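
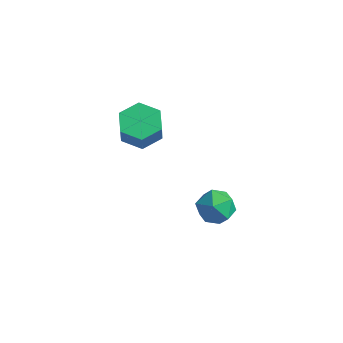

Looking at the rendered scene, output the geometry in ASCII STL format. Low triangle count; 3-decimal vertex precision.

solid 
facet normal -0.584 0.665 0.465
outer loop
vertex 0.21 3.685 -1.443
vertex -0.581 3.124 -1.635
vertex -0.07 2.989 -0.8
endloop
endfacet
facet normal 0.071 0.661 0.747
outer loop
vertex 0.21 3.685 -1.443
vertex -0.07 2.989 -0.8
vertex 0.889 3.117 -1.004
endloop
endfacet
facet normal 0.534 0.814 0.227
outer loop
vertex 0.21 3.685 -1.443
vertex 0.889 3.117 -1.004
vertex 0.97 3.332 -1.965
endloop
endfacet
facet normal 0.165 0.912 -0.376
outer loop
vertex 0.21 3.685 -1.443
vertex 0.97 3.332 -1.965
vertex 0.062 3.336 -2.355
endloop
endfacet
facet normal -0.526 0.819 -0.228
outer loop
vertex 0.21 3.685 -1.443
vertex 0.062 3.336 -2.355
vertex -0.581 3.124 -1.635
endloop
endfacet
facet normal 0.208 0.000 0.978
outer loop
vertex 0.889 3.117 -1.004
vertex -0.07 2.989 -0.8
vertex 0.518 2.204 -0.925
endloop
endfacet
facet normal -0.853 0.005 0.523
outer loop
vertex -0.07 2.989 -0.8
vertex -0.581 3.124 -1.635
vertex -0.39 2.208 -1.315
endloop
endfacet
facet normal -0.757 0.256 -0.601
outer loop
vertex -0.581 3.124 -1.635
vertex 0.062 3.336 -2.355
vertex -0.309 2.423 -2.276
endloop
endfacet
facet normal 0.362 0.405 -0.839
outer loop
vertex 0.062 3.336 -2.355
vertex 0.97 3.332 -1.965
vertex 0.65 2.551 -2.48
endloop
endfacet
facet normal 0.959 0.248 0.136
outer loop
vertex 0.97 3.332 -1.965
vertex 0.889 3.117 -1.004
vertex 1.161 2.416 -1.645
endloop
endfacet
facet normal -0.165 -0.912 0.376
outer loop
vertex 0.37 1.855 -1.837
vertex 0.518 2.204 -0.925
vertex -0.39 2.208 -1.315
endloop
endfacet
facet normal -0.534 -0.814 -0.227
outer loop
vertex 0.37 1.855 -1.837
vertex -0.39 2.208 -1.315
vertex -0.309 2.423 -2.276
endloop
endfacet
facet normal -0.071 -0.661 -0.747
outer loop
vertex 0.37 1.855 -1.837
vertex -0.309 2.423 -2.276
vertex 0.65 2.551 -2.48
endloop
endfacet
facet normal 0.584 -0.665 -0.465
outer loop
vertex 0.37 1.855 -1.837
vertex 0.65 2.551 -2.48
vertex 1.161 2.416 -1.645
endloop
endfacet
facet normal 0.526 -0.819 0.228
outer loop
vertex 0.37 1.855 -1.837
vertex 1.161 2.416 -1.645
vertex 0.518 2.204 -0.925
endloop
endfacet
facet normal -0.362 -0.405 0.839
outer loop
vertex -0.39 2.208 -1.315
vertex 0.518 2.204 -0.925
vertex -0.07 2.989 -0.8
endloop
endfacet
facet normal -0.959 -0.248 -0.136
outer loop
vertex -0.309 2.423 -2.276
vertex -0.39 2.208 -1.315
vertex -0.581 3.124 -1.635
endloop
endfacet
facet normal -0.208 -0.000 -0.978
outer loop
vertex 0.65 2.551 -2.48
vertex -0.309 2.423 -2.276
vertex 0.062 3.336 -2.355
endloop
endfacet
facet normal 0.853 -0.005 -0.523
outer loop
vertex 1.161 2.416 -1.645
vertex 0.65 2.551 -2.48
vertex 0.97 3.332 -1.965
endloop
endfacet
facet normal 0.757 -0.256 0.601
outer loop
vertex 0.518 2.204 -0.925
vertex 1.161 2.416 -1.645
vertex 0.889 3.117 -1.004
endloop
endfacet
facet normal -0.179 0.267 -0.947
outer loop
vertex -2.079 0.77 2.932
vertex -2.676 1.494 3.249
vertex -1.711 1.671 3.116
endloop
endfacet
facet normal 0.911 -0.319 -0.261
outer loop
vertex -2.079 0.77 2.932
vertex -1.711 1.671 3.116
vertex -1.887 0.482 3.955
endloop
endfacet
facet normal 0.911 -0.319 -0.261
outer loop
vertex -1.887 0.482 3.955
vertex -1.711 1.671 3.116
vertex -1.519 1.383 4.139
endloop
endfacet
facet normal 0.178 -0.266 0.947
outer loop
vertex -1.887 0.482 3.955
vertex -1.519 1.383 4.139
vertex -2.484 1.206 4.271
endloop
endfacet
facet normal -0.179 0.267 -0.947
outer loop
vertex -1.711 1.671 3.116
vertex -2.676 1.494 3.249
vertex -2.308 2.394 3.433
endloop
endfacet
facet normal 0.777 0.628 0.031
outer loop
vertex -1.711 1.671 3.116
vertex -2.308 2.394 3.433
vertex -1.519 1.383 4.139
endloop
endfacet
facet normal 0.777 0.628 0.031
outer loop
vertex -1.519 1.383 4.139
vertex -2.308 2.394 3.433
vertex -2.116 2.106 4.456
endloop
endfacet
facet normal 0.179 -0.268 0.947
outer loop
vertex -1.519 1.383 4.139
vertex -2.116 2.106 4.456
vertex -2.484 1.206 4.271
endloop
endfacet
facet normal -0.178 0.267 -0.947
outer loop
vertex -2.308 2.394 3.433
vertex -2.676 1.494 3.249
vertex -3.273 2.218 3.565
endloop
endfacet
facet normal -0.133 0.947 0.292
outer loop
vertex -2.308 2.394 3.433
vertex -3.273 2.218 3.565
vertex -2.116 2.106 4.456
endloop
endfacet
facet normal -0.133 0.947 0.292
outer loop
vertex -2.116 2.106 4.456
vertex -3.273 2.218 3.565
vertex -3.081 1.93 4.588
endloop
endfacet
facet normal 0.178 -0.268 0.947
outer loop
vertex -2.116 2.106 4.456
vertex -3.081 1.93 4.588
vertex -2.484 1.206 4.271
endloop
endfacet
facet normal -0.178 0.266 -0.947
outer loop
vertex -3.273 2.218 3.565
vertex -2.676 1.494 3.249
vertex -3.641 1.317 3.381
endloop
endfacet
facet normal -0.911 0.319 0.261
outer loop
vertex -3.273 2.218 3.565
vertex -3.641 1.317 3.381
vertex -3.081 1.93 4.588
endloop
endfacet
facet normal -0.911 0.319 0.261
outer loop
vertex -3.081 1.93 4.588
vertex -3.641 1.317 3.381
vertex -3.449 1.029 4.404
endloop
endfacet
facet normal 0.179 -0.267 0.947
outer loop
vertex -3.081 1.93 4.588
vertex -3.449 1.029 4.404
vertex -2.484 1.206 4.271
endloop
endfacet
facet normal -0.179 0.268 -0.947
outer loop
vertex -3.641 1.317 3.381
vertex -2.676 1.494 3.249
vertex -3.044 0.594 3.064
endloop
endfacet
facet normal -0.777 -0.628 -0.031
outer loop
vertex -3.641 1.317 3.381
vertex -3.044 0.594 3.064
vertex -3.449 1.029 4.404
endloop
endfacet
facet normal -0.777 -0.628 -0.031
outer loop
vertex -3.449 1.029 4.404
vertex -3.044 0.594 3.064
vertex -2.852 0.306 4.087
endloop
endfacet
facet normal 0.179 -0.267 0.947
outer loop
vertex -3.449 1.029 4.404
vertex -2.852 0.306 4.087
vertex -2.484 1.206 4.271
endloop
endfacet
facet normal -0.178 0.268 -0.947
outer loop
vertex -3.044 0.594 3.064
vertex -2.676 1.494 3.249
vertex -2.079 0.77 2.932
endloop
endfacet
facet normal 0.133 -0.947 -0.292
outer loop
vertex -3.044 0.594 3.064
vertex -2.079 0.77 2.932
vertex -2.852 0.306 4.087
endloop
endfacet
facet normal 0.133 -0.947 -0.292
outer loop
vertex -2.852 0.306 4.087
vertex -2.079 0.77 2.932
vertex -1.887 0.482 3.955
endloop
endfacet
facet normal 0.178 -0.267 0.947
outer loop
vertex -2.852 0.306 4.087
vertex -1.887 0.482 3.955
vertex -2.484 1.206 4.271
endloop
endfacet

endsolid


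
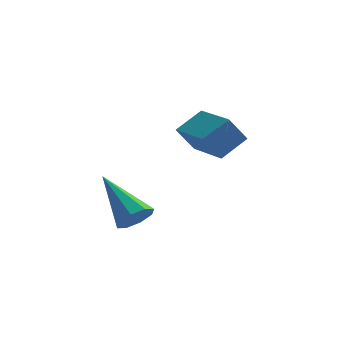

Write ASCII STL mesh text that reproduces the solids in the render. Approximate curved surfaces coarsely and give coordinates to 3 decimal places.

solid 
facet normal 0.491 -0.663 -0.565
outer loop
vertex -2.717 -0.453 0.043
vertex -3.012 -0.197 -0.514
vertex -2.44 -0.067 -0.169
endloop
endfacet
facet normal 0.517 0.097 0.851
outer loop
vertex -2.717 -0.453 0.043
vertex -2.44 -0.067 -0.169
vertex -4.028 1.177 0.654
endloop
endfacet
facet normal 0.491 -0.664 -0.564
outer loop
vertex -2.44 -0.067 -0.169
vertex -3.012 -0.197 -0.514
vertex -2.497 0.243 -0.584
endloop
endfacet
facet normal 0.684 0.626 0.374
outer loop
vertex -2.44 -0.067 -0.169
vertex -2.497 0.243 -0.584
vertex -4.028 1.177 0.654
endloop
endfacet
facet normal 0.490 -0.664 -0.565
outer loop
vertex -2.497 0.243 -0.584
vertex -3.012 -0.197 -0.514
vertex -2.856 0.295 -0.957
endloop
endfacet
facet normal 0.367 0.902 -0.227
outer loop
vertex -2.497 0.243 -0.584
vertex -2.856 0.295 -0.957
vertex -4.028 1.177 0.654
endloop
endfacet
facet normal 0.491 -0.664 -0.564
outer loop
vertex -2.856 0.295 -0.957
vertex -3.012 -0.197 -0.514
vertex -3.306 0.059 -1.071
endloop
endfacet
facet normal -0.248 0.762 -0.598
outer loop
vertex -2.856 0.295 -0.957
vertex -3.306 0.059 -1.071
vertex -4.028 1.177 0.654
endloop
endfacet
facet normal 0.492 -0.663 -0.564
outer loop
vertex -3.306 0.059 -1.071
vertex -3.012 -0.197 -0.514
vertex -3.583 -0.327 -0.859
endloop
endfacet
facet normal -0.802 0.289 -0.523
outer loop
vertex -3.306 0.059 -1.071
vertex -3.583 -0.327 -0.859
vertex -4.028 1.177 0.654
endloop
endfacet
facet normal 0.492 -0.664 -0.563
outer loop
vertex -3.583 -0.327 -0.859
vertex -3.012 -0.197 -0.514
vertex -3.526 -0.636 -0.445
endloop
endfacet
facet normal -0.970 -0.241 -0.046
outer loop
vertex -3.583 -0.327 -0.859
vertex -3.526 -0.636 -0.445
vertex -4.028 1.177 0.654
endloop
endfacet
facet normal 0.491 -0.663 -0.565
outer loop
vertex -3.526 -0.636 -0.445
vertex -3.012 -0.197 -0.514
vertex -3.167 -0.689 -0.071
endloop
endfacet
facet normal -0.653 -0.517 0.554
outer loop
vertex -3.526 -0.636 -0.445
vertex -3.167 -0.689 -0.071
vertex -4.028 1.177 0.654
endloop
endfacet
facet normal 0.491 -0.663 -0.565
outer loop
vertex -3.167 -0.689 -0.071
vertex -3.012 -0.197 -0.514
vertex -2.717 -0.453 0.043
endloop
endfacet
facet normal -0.037 -0.377 0.926
outer loop
vertex -3.167 -0.689 -0.071
vertex -2.717 -0.453 0.043
vertex -4.028 1.177 0.654
endloop
endfacet
facet normal -0.551 -0.073 0.831
outer loop
vertex 0.037 2.87 2.313
vertex -0.761 4.574 1.934
vertex -0.831 2.324 1.689
endloop
endfacet
facet normal 0.416 -0.887 0.197
outer loop
vertex -0.219 2.406 0.766
vertex 0.037 2.87 2.313
vertex -0.831 2.324 1.689
endloop
endfacet
facet normal -0.551 -0.073 0.831
outer loop
vertex -0.831 2.324 1.689
vertex -0.761 4.574 1.934
vertex -1.629 4.029 1.31
endloop
endfacet
facet normal -0.723 -0.454 -0.520
outer loop
vertex -1.629 4.029 1.31
vertex -0.219 2.406 0.766
vertex -0.831 2.324 1.689
endloop
endfacet
facet normal 0.723 0.454 0.520
outer loop
vertex 0.037 2.87 2.313
vertex -0.149 4.656 1.011
vertex -0.761 4.574 1.934
endloop
endfacet
facet normal 0.415 -0.888 0.198
outer loop
vertex 0.649 2.951 1.39
vertex 0.037 2.87 2.313
vertex -0.219 2.406 0.766
endloop
endfacet
facet normal 0.724 0.454 0.520
outer loop
vertex 0.649 2.951 1.39
vertex -0.149 4.656 1.011
vertex 0.037 2.87 2.313
endloop
endfacet
facet normal -0.416 0.888 -0.197
outer loop
vertex -0.761 4.574 1.934
vertex -0.149 4.656 1.011
vertex -1.629 4.029 1.31
endloop
endfacet
facet normal -0.724 -0.454 -0.520
outer loop
vertex -1.017 4.11 0.387
vertex -0.219 2.406 0.766
vertex -1.629 4.029 1.31
endloop
endfacet
facet normal -0.416 0.888 -0.198
outer loop
vertex -1.629 4.029 1.31
vertex -0.149 4.656 1.011
vertex -1.017 4.11 0.387
endloop
endfacet
facet normal 0.551 0.073 -0.831
outer loop
vertex -1.017 4.11 0.387
vertex 0.649 2.951 1.39
vertex -0.219 2.406 0.766
endloop
endfacet
facet normal 0.551 0.073 -0.831
outer loop
vertex -0.149 4.656 1.011
vertex 0.649 2.951 1.39
vertex -1.017 4.11 0.387
endloop
endfacet

endsolid


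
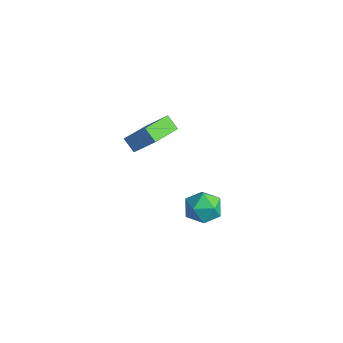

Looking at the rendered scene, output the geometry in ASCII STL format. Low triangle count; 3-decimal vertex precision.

solid 
facet normal -0.286 0.660 0.695
outer loop
vertex 2.551 -0.812 -2.845
vertex 3.25 -1.289 -2.105
vertex 3.611 -0.446 -2.757
endloop
endfacet
facet normal -0.329 0.943 0.042
outer loop
vertex 2.551 -0.812 -2.845
vertex 3.611 -0.446 -2.757
vertex 3.14 -0.565 -3.771
endloop
endfacet
facet normal -0.769 0.538 -0.346
outer loop
vertex 2.551 -0.812 -2.845
vertex 3.14 -0.565 -3.771
vertex 2.488 -1.482 -3.747
endloop
endfacet
facet normal -0.998 0.003 0.067
outer loop
vertex 2.551 -0.812 -2.845
vertex 2.488 -1.482 -3.747
vertex 2.556 -1.929 -2.717
endloop
endfacet
facet normal -0.699 0.078 0.711
outer loop
vertex 2.551 -0.812 -2.845
vertex 2.556 -1.929 -2.717
vertex 3.25 -1.289 -2.105
endloop
endfacet
facet normal 0.320 0.912 -0.256
outer loop
vertex 3.14 -0.565 -3.771
vertex 3.611 -0.446 -2.757
vertex 4.204 -0.891 -3.603
endloop
endfacet
facet normal 0.389 0.454 0.802
outer loop
vertex 3.611 -0.446 -2.757
vertex 3.25 -1.289 -2.105
vertex 4.272 -1.338 -2.573
endloop
endfacet
facet normal -0.280 -0.487 0.827
outer loop
vertex 3.25 -1.289 -2.105
vertex 2.556 -1.929 -2.717
vertex 3.62 -2.255 -2.549
endloop
endfacet
facet normal -0.763 -0.610 -0.214
outer loop
vertex 2.556 -1.929 -2.717
vertex 2.488 -1.482 -3.747
vertex 3.149 -2.374 -3.563
endloop
endfacet
facet normal -0.392 0.256 -0.884
outer loop
vertex 2.488 -1.482 -3.747
vertex 3.14 -0.565 -3.771
vertex 3.51 -1.531 -4.215
endloop
endfacet
facet normal 0.998 -0.003 -0.067
outer loop
vertex 4.209 -2.008 -3.475
vertex 4.204 -0.891 -3.603
vertex 4.272 -1.338 -2.573
endloop
endfacet
facet normal 0.769 -0.538 0.346
outer loop
vertex 4.209 -2.008 -3.475
vertex 4.272 -1.338 -2.573
vertex 3.62 -2.255 -2.549
endloop
endfacet
facet normal 0.329 -0.943 -0.042
outer loop
vertex 4.209 -2.008 -3.475
vertex 3.62 -2.255 -2.549
vertex 3.149 -2.374 -3.563
endloop
endfacet
facet normal 0.286 -0.660 -0.695
outer loop
vertex 4.209 -2.008 -3.475
vertex 3.149 -2.374 -3.563
vertex 3.51 -1.531 -4.215
endloop
endfacet
facet normal 0.699 -0.078 -0.711
outer loop
vertex 4.209 -2.008 -3.475
vertex 3.51 -1.531 -4.215
vertex 4.204 -0.891 -3.603
endloop
endfacet
facet normal 0.763 0.610 0.214
outer loop
vertex 4.272 -1.338 -2.573
vertex 4.204 -0.891 -3.603
vertex 3.611 -0.446 -2.757
endloop
endfacet
facet normal 0.392 -0.256 0.884
outer loop
vertex 3.62 -2.255 -2.549
vertex 4.272 -1.338 -2.573
vertex 3.25 -1.289 -2.105
endloop
endfacet
facet normal -0.320 -0.912 0.256
outer loop
vertex 3.149 -2.374 -3.563
vertex 3.62 -2.255 -2.549
vertex 2.556 -1.929 -2.717
endloop
endfacet
facet normal -0.389 -0.454 -0.802
outer loop
vertex 3.51 -1.531 -4.215
vertex 3.149 -2.374 -3.563
vertex 2.488 -1.482 -3.747
endloop
endfacet
facet normal 0.280 0.487 -0.827
outer loop
vertex 4.204 -0.891 -3.603
vertex 3.51 -1.531 -4.215
vertex 3.14 -0.565 -3.771
endloop
endfacet
facet normal -0.763 -0.083 0.641
outer loop
vertex -3.055 -0.306 -1.87
vertex -3.471 1.572 -2.123
vertex -4.371 -0.819 -3.504
endloop
endfacet
facet normal 0.215 -0.968 0.131
outer loop
vertex -3.569 -0.732 -4.177
vertex -3.055 -0.306 -1.87
vertex -4.371 -0.819 -3.504
endloop
endfacet
facet normal -0.764 -0.083 0.640
outer loop
vertex -4.371 -0.819 -3.504
vertex -3.471 1.572 -2.123
vertex -4.787 1.059 -3.758
endloop
endfacet
facet normal -0.609 -0.237 -0.757
outer loop
vertex -4.787 1.059 -3.758
vertex -3.569 -0.732 -4.177
vertex -4.371 -0.819 -3.504
endloop
endfacet
facet normal 0.609 0.237 0.757
outer loop
vertex -3.055 -0.306 -1.87
vertex -2.669 1.659 -2.796
vertex -3.471 1.572 -2.123
endloop
endfacet
facet normal 0.215 -0.968 0.131
outer loop
vertex -2.253 -0.219 -2.542
vertex -3.055 -0.306 -1.87
vertex -3.569 -0.732 -4.177
endloop
endfacet
facet normal 0.609 0.237 0.757
outer loop
vertex -2.253 -0.219 -2.542
vertex -2.669 1.659 -2.796
vertex -3.055 -0.306 -1.87
endloop
endfacet
facet normal -0.215 0.968 -0.131
outer loop
vertex -3.471 1.572 -2.123
vertex -2.669 1.659 -2.796
vertex -4.787 1.059 -3.758
endloop
endfacet
facet normal -0.609 -0.237 -0.757
outer loop
vertex -3.985 1.146 -4.43
vertex -3.569 -0.732 -4.177
vertex -4.787 1.059 -3.758
endloop
endfacet
facet normal -0.215 0.968 -0.131
outer loop
vertex -4.787 1.059 -3.758
vertex -2.669 1.659 -2.796
vertex -3.985 1.146 -4.43
endloop
endfacet
facet normal 0.763 0.083 -0.641
outer loop
vertex -3.985 1.146 -4.43
vertex -2.253 -0.219 -2.542
vertex -3.569 -0.732 -4.177
endloop
endfacet
facet normal 0.763 0.082 -0.641
outer loop
vertex -2.669 1.659 -2.796
vertex -2.253 -0.219 -2.542
vertex -3.985 1.146 -4.43
endloop
endfacet

endsolid


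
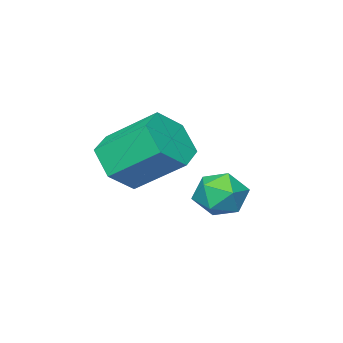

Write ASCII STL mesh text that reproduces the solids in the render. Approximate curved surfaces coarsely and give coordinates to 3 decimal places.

solid 
facet normal 0.324 -0.746 -0.582
outer loop
vertex -0.133 -3.454 3.322
vertex -0.891 -3.323 2.732
vertex -0.065 -2.841 2.574
endloop
endfacet
facet normal 0.943 0.209 0.257
outer loop
vertex -0.133 -3.454 3.322
vertex -0.065 -2.841 2.574
vertex -0.71 -2.128 4.358
endloop
endfacet
facet normal 0.943 0.209 0.257
outer loop
vertex -0.71 -2.128 4.358
vertex -0.065 -2.841 2.574
vertex -0.642 -1.514 3.61
endloop
endfacet
facet normal -0.324 0.745 0.582
outer loop
vertex -0.71 -2.128 4.358
vertex -0.642 -1.514 3.61
vertex -1.469 -1.997 3.768
endloop
endfacet
facet normal 0.324 -0.746 -0.582
outer loop
vertex -0.065 -2.841 2.574
vertex -0.891 -3.323 2.732
vertex -0.824 -2.71 1.984
endloop
endfacet
facet normal 0.532 0.653 -0.540
outer loop
vertex -0.065 -2.841 2.574
vertex -0.824 -2.71 1.984
vertex -0.642 -1.514 3.61
endloop
endfacet
facet normal 0.532 0.653 -0.540
outer loop
vertex -0.642 -1.514 3.61
vertex -0.824 -2.71 1.984
vertex -1.401 -1.383 3.02
endloop
endfacet
facet normal -0.324 0.745 0.582
outer loop
vertex -0.642 -1.514 3.61
vertex -1.401 -1.383 3.02
vertex -1.469 -1.997 3.768
endloop
endfacet
facet normal 0.324 -0.746 -0.582
outer loop
vertex -0.824 -2.71 1.984
vertex -0.891 -3.323 2.732
vertex -1.65 -3.192 2.142
endloop
endfacet
facet normal -0.411 0.443 -0.797
outer loop
vertex -0.824 -2.71 1.984
vertex -1.65 -3.192 2.142
vertex -1.401 -1.383 3.02
endloop
endfacet
facet normal -0.411 0.443 -0.796
outer loop
vertex -1.401 -1.383 3.02
vertex -1.65 -3.192 2.142
vertex -2.227 -1.866 3.178
endloop
endfacet
facet normal -0.324 0.745 0.582
outer loop
vertex -1.401 -1.383 3.02
vertex -2.227 -1.866 3.178
vertex -1.469 -1.997 3.768
endloop
endfacet
facet normal 0.324 -0.745 -0.582
outer loop
vertex -1.65 -3.192 2.142
vertex -0.891 -3.323 2.732
vertex -1.718 -3.806 2.89
endloop
endfacet
facet normal -0.943 -0.209 -0.258
outer loop
vertex -1.65 -3.192 2.142
vertex -1.718 -3.806 2.89
vertex -2.227 -1.866 3.178
endloop
endfacet
facet normal -0.943 -0.209 -0.257
outer loop
vertex -2.227 -1.866 3.178
vertex -1.718 -3.806 2.89
vertex -2.295 -2.479 3.926
endloop
endfacet
facet normal -0.324 0.746 0.582
outer loop
vertex -2.227 -1.866 3.178
vertex -2.295 -2.479 3.926
vertex -1.469 -1.997 3.768
endloop
endfacet
facet normal 0.324 -0.745 -0.582
outer loop
vertex -1.718 -3.806 2.89
vertex -0.891 -3.323 2.732
vertex -0.959 -3.937 3.48
endloop
endfacet
facet normal -0.532 -0.653 0.540
outer loop
vertex -1.718 -3.806 2.89
vertex -0.959 -3.937 3.48
vertex -2.295 -2.479 3.926
endloop
endfacet
facet normal -0.532 -0.653 0.540
outer loop
vertex -2.295 -2.479 3.926
vertex -0.959 -3.937 3.48
vertex -1.536 -2.61 4.516
endloop
endfacet
facet normal -0.324 0.746 0.582
outer loop
vertex -2.295 -2.479 3.926
vertex -1.536 -2.61 4.516
vertex -1.469 -1.997 3.768
endloop
endfacet
facet normal 0.324 -0.745 -0.582
outer loop
vertex -0.959 -3.937 3.48
vertex -0.891 -3.323 2.732
vertex -0.133 -3.454 3.322
endloop
endfacet
facet normal 0.411 -0.443 0.797
outer loop
vertex -0.959 -3.937 3.48
vertex -0.133 -3.454 3.322
vertex -1.536 -2.61 4.516
endloop
endfacet
facet normal 0.411 -0.443 0.796
outer loop
vertex -1.536 -2.61 4.516
vertex -0.133 -3.454 3.322
vertex -0.71 -2.128 4.358
endloop
endfacet
facet normal -0.324 0.746 0.582
outer loop
vertex -1.536 -2.61 4.516
vertex -0.71 -2.128 4.358
vertex -1.469 -1.997 3.768
endloop
endfacet
facet normal -0.992 0.123 -0.030
outer loop
vertex -4.337 -2.521 0.606
vertex -4.398 -2.827 1.376
vertex -4.293 -2.011 1.26
endloop
endfacet
facet normal -0.662 0.612 -0.433
outer loop
vertex -4.337 -2.521 0.606
vertex -4.293 -2.011 1.26
vertex -3.777 -1.907 0.618
endloop
endfacet
facet normal -0.273 0.267 -0.924
outer loop
vertex -4.337 -2.521 0.606
vertex -3.777 -1.907 0.618
vertex -3.563 -2.659 0.337
endloop
endfacet
facet normal -0.364 -0.433 -0.825
outer loop
vertex -4.337 -2.521 0.606
vertex -3.563 -2.659 0.337
vertex -3.947 -3.227 0.805
endloop
endfacet
facet normal -0.808 -0.523 -0.272
outer loop
vertex -4.337 -2.521 0.606
vertex -3.947 -3.227 0.805
vertex -4.398 -2.827 1.376
endloop
endfacet
facet normal -0.215 0.977 -0.014
outer loop
vertex -3.777 -1.907 0.618
vertex -4.293 -2.011 1.26
vertex -3.493 -1.833 1.395
endloop
endfacet
facet normal -0.748 0.187 0.637
outer loop
vertex -4.293 -2.011 1.26
vertex -4.398 -2.827 1.376
vertex -3.877 -2.401 1.863
endloop
endfacet
facet normal -0.450 -0.859 0.246
outer loop
vertex -4.398 -2.827 1.376
vertex -3.947 -3.227 0.805
vertex -3.663 -3.153 1.582
endloop
endfacet
facet normal 0.268 -0.714 -0.647
outer loop
vertex -3.947 -3.227 0.805
vertex -3.563 -2.659 0.337
vertex -3.147 -3.049 0.94
endloop
endfacet
facet normal 0.413 0.420 -0.808
outer loop
vertex -3.563 -2.659 0.337
vertex -3.777 -1.907 0.618
vertex -3.042 -2.233 0.824
endloop
endfacet
facet normal 0.364 0.433 0.825
outer loop
vertex -3.103 -2.539 1.594
vertex -3.493 -1.833 1.395
vertex -3.877 -2.401 1.863
endloop
endfacet
facet normal 0.273 -0.267 0.924
outer loop
vertex -3.103 -2.539 1.594
vertex -3.877 -2.401 1.863
vertex -3.663 -3.153 1.582
endloop
endfacet
facet normal 0.662 -0.612 0.433
outer loop
vertex -3.103 -2.539 1.594
vertex -3.663 -3.153 1.582
vertex -3.147 -3.049 0.94
endloop
endfacet
facet normal 0.992 -0.123 0.030
outer loop
vertex -3.103 -2.539 1.594
vertex -3.147 -3.049 0.94
vertex -3.042 -2.233 0.824
endloop
endfacet
facet normal 0.808 0.523 0.272
outer loop
vertex -3.103 -2.539 1.594
vertex -3.042 -2.233 0.824
vertex -3.493 -1.833 1.395
endloop
endfacet
facet normal -0.268 0.714 0.647
outer loop
vertex -3.877 -2.401 1.863
vertex -3.493 -1.833 1.395
vertex -4.293 -2.011 1.26
endloop
endfacet
facet normal -0.413 -0.420 0.808
outer loop
vertex -3.663 -3.153 1.582
vertex -3.877 -2.401 1.863
vertex -4.398 -2.827 1.376
endloop
endfacet
facet normal 0.215 -0.977 0.014
outer loop
vertex -3.147 -3.049 0.94
vertex -3.663 -3.153 1.582
vertex -3.947 -3.227 0.805
endloop
endfacet
facet normal 0.748 -0.187 -0.637
outer loop
vertex -3.042 -2.233 0.824
vertex -3.147 -3.049 0.94
vertex -3.563 -2.659 0.337
endloop
endfacet
facet normal 0.450 0.859 -0.246
outer loop
vertex -3.493 -1.833 1.395
vertex -3.042 -2.233 0.824
vertex -3.777 -1.907 0.618
endloop
endfacet

endsolid


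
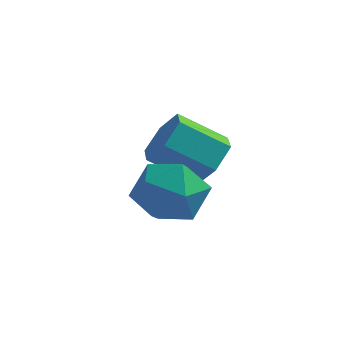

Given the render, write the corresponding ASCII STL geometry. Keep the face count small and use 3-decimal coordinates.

solid 
facet normal 0.777 0.289 -0.559
outer loop
vertex 1.938 -1.468 1.685
vertex 1.359 -1.309 0.963
vertex 1.545 -0.622 1.576
endloop
endfacet
facet normal 0.471 0.324 0.820
outer loop
vertex 1.938 -1.468 1.685
vertex 1.545 -0.622 1.576
vertex 0.641 -1.95 2.62
endloop
endfacet
facet normal 0.470 0.325 0.820
outer loop
vertex 0.641 -1.95 2.62
vertex 1.545 -0.622 1.576
vertex 0.248 -1.103 2.51
endloop
endfacet
facet normal -0.777 -0.288 0.560
outer loop
vertex 0.641 -1.95 2.62
vertex 0.248 -1.103 2.51
vertex 0.061 -1.791 1.897
endloop
endfacet
facet normal 0.778 0.288 -0.559
outer loop
vertex 1.545 -0.622 1.576
vertex 1.359 -1.309 0.963
vertex 0.966 -0.462 0.853
endloop
endfacet
facet normal -0.126 0.942 0.310
outer loop
vertex 1.545 -0.622 1.576
vertex 0.966 -0.462 0.853
vertex 0.248 -1.103 2.51
endloop
endfacet
facet normal -0.127 0.942 0.310
outer loop
vertex 0.248 -1.103 2.51
vertex 0.966 -0.462 0.853
vertex -0.332 -0.944 1.788
endloop
endfacet
facet normal -0.777 -0.288 0.560
outer loop
vertex 0.248 -1.103 2.51
vertex -0.332 -0.944 1.788
vertex 0.061 -1.791 1.897
endloop
endfacet
facet normal 0.777 0.288 -0.560
outer loop
vertex 0.966 -0.462 0.853
vertex 1.359 -1.309 0.963
vertex 0.779 -1.15 0.24
endloop
endfacet
facet normal -0.598 0.618 -0.511
outer loop
vertex 0.966 -0.462 0.853
vertex 0.779 -1.15 0.24
vertex -0.332 -0.944 1.788
endloop
endfacet
facet normal -0.598 0.617 -0.511
outer loop
vertex -0.332 -0.944 1.788
vertex 0.779 -1.15 0.24
vertex -0.518 -1.632 1.175
endloop
endfacet
facet normal -0.777 -0.288 0.560
outer loop
vertex -0.332 -0.944 1.788
vertex -0.518 -1.632 1.175
vertex 0.061 -1.791 1.897
endloop
endfacet
facet normal 0.777 0.288 -0.560
outer loop
vertex 0.779 -1.15 0.24
vertex 1.359 -1.309 0.963
vertex 1.172 -1.997 0.35
endloop
endfacet
facet normal -0.471 -0.325 -0.820
outer loop
vertex 0.779 -1.15 0.24
vertex 1.172 -1.997 0.35
vertex -0.518 -1.632 1.175
endloop
endfacet
facet normal -0.471 -0.324 -0.821
outer loop
vertex -0.518 -1.632 1.175
vertex 1.172 -1.997 0.35
vertex -0.125 -2.478 1.284
endloop
endfacet
facet normal -0.777 -0.289 0.559
outer loop
vertex -0.518 -1.632 1.175
vertex -0.125 -2.478 1.284
vertex 0.061 -1.791 1.897
endloop
endfacet
facet normal 0.777 0.288 -0.560
outer loop
vertex 1.172 -1.997 0.35
vertex 1.359 -1.309 0.963
vertex 1.752 -2.156 1.072
endloop
endfacet
facet normal 0.127 -0.942 -0.309
outer loop
vertex 1.172 -1.997 0.35
vertex 1.752 -2.156 1.072
vertex -0.125 -2.478 1.284
endloop
endfacet
facet normal 0.127 -0.942 -0.310
outer loop
vertex -0.125 -2.478 1.284
vertex 1.752 -2.156 1.072
vertex 0.454 -2.638 2.007
endloop
endfacet
facet normal -0.778 -0.288 0.559
outer loop
vertex -0.125 -2.478 1.284
vertex 0.454 -2.638 2.007
vertex 0.061 -1.791 1.897
endloop
endfacet
facet normal 0.777 0.288 -0.560
outer loop
vertex 1.752 -2.156 1.072
vertex 1.359 -1.309 0.963
vertex 1.938 -1.468 1.685
endloop
endfacet
facet normal 0.598 -0.617 0.512
outer loop
vertex 1.752 -2.156 1.072
vertex 1.938 -1.468 1.685
vertex 0.454 -2.638 2.007
endloop
endfacet
facet normal 0.598 -0.618 0.511
outer loop
vertex 0.454 -2.638 2.007
vertex 1.938 -1.468 1.685
vertex 0.641 -1.95 2.62
endloop
endfacet
facet normal -0.777 -0.288 0.560
outer loop
vertex 0.454 -2.638 2.007
vertex 0.641 -1.95 2.62
vertex 0.061 -1.791 1.897
endloop
endfacet
facet normal -0.516 0.798 0.313
outer loop
vertex 0.413 -3.176 0.684
vertex 0.374 -3.62 1.752
vertex 1.251 -2.932 1.443
endloop
endfacet
facet normal -0.079 0.971 -0.225
outer loop
vertex 0.413 -3.176 0.684
vertex 1.251 -2.932 1.443
vertex 1.518 -3.165 0.342
endloop
endfacet
facet normal -0.249 0.564 -0.787
outer loop
vertex 0.413 -3.176 0.684
vertex 1.518 -3.165 0.342
vertex 0.806 -3.998 -0.03
endloop
endfacet
facet normal -0.790 0.140 -0.596
outer loop
vertex 0.413 -3.176 0.684
vertex 0.806 -3.998 -0.03
vertex 0.099 -4.278 0.841
endloop
endfacet
facet normal -0.955 0.284 0.083
outer loop
vertex 0.413 -3.176 0.684
vertex 0.099 -4.278 0.841
vertex 0.374 -3.62 1.752
endloop
endfacet
facet normal 0.588 0.809 -0.029
outer loop
vertex 1.518 -3.165 0.342
vertex 1.251 -2.932 1.443
vertex 2.161 -3.602 1.199
endloop
endfacet
facet normal -0.119 0.529 0.840
outer loop
vertex 1.251 -2.932 1.443
vertex 0.374 -3.62 1.752
vertex 1.454 -3.882 2.07
endloop
endfacet
facet normal -0.830 -0.302 0.469
outer loop
vertex 0.374 -3.62 1.752
vertex 0.099 -4.278 0.841
vertex 0.742 -4.715 1.698
endloop
endfacet
facet normal -0.563 -0.536 -0.629
outer loop
vertex 0.099 -4.278 0.841
vertex 0.806 -3.998 -0.03
vertex 1.009 -4.948 0.597
endloop
endfacet
facet normal 0.313 0.151 -0.938
outer loop
vertex 0.806 -3.998 -0.03
vertex 1.518 -3.165 0.342
vertex 1.886 -4.26 0.288
endloop
endfacet
facet normal 0.790 -0.140 0.596
outer loop
vertex 1.847 -4.704 1.356
vertex 2.161 -3.602 1.199
vertex 1.454 -3.882 2.07
endloop
endfacet
facet normal 0.249 -0.564 0.787
outer loop
vertex 1.847 -4.704 1.356
vertex 1.454 -3.882 2.07
vertex 0.742 -4.715 1.698
endloop
endfacet
facet normal 0.079 -0.971 0.225
outer loop
vertex 1.847 -4.704 1.356
vertex 0.742 -4.715 1.698
vertex 1.009 -4.948 0.597
endloop
endfacet
facet normal 0.516 -0.798 -0.313
outer loop
vertex 1.847 -4.704 1.356
vertex 1.009 -4.948 0.597
vertex 1.886 -4.26 0.288
endloop
endfacet
facet normal 0.955 -0.284 -0.083
outer loop
vertex 1.847 -4.704 1.356
vertex 1.886 -4.26 0.288
vertex 2.161 -3.602 1.199
endloop
endfacet
facet normal 0.563 0.536 0.629
outer loop
vertex 1.454 -3.882 2.07
vertex 2.161 -3.602 1.199
vertex 1.251 -2.932 1.443
endloop
endfacet
facet normal -0.313 -0.151 0.938
outer loop
vertex 0.742 -4.715 1.698
vertex 1.454 -3.882 2.07
vertex 0.374 -3.62 1.752
endloop
endfacet
facet normal -0.588 -0.809 0.029
outer loop
vertex 1.009 -4.948 0.597
vertex 0.742 -4.715 1.698
vertex 0.099 -4.278 0.841
endloop
endfacet
facet normal 0.119 -0.529 -0.840
outer loop
vertex 1.886 -4.26 0.288
vertex 1.009 -4.948 0.597
vertex 0.806 -3.998 -0.03
endloop
endfacet
facet normal 0.830 0.302 -0.469
outer loop
vertex 2.161 -3.602 1.199
vertex 1.886 -4.26 0.288
vertex 1.518 -3.165 0.342
endloop
endfacet

endsolid


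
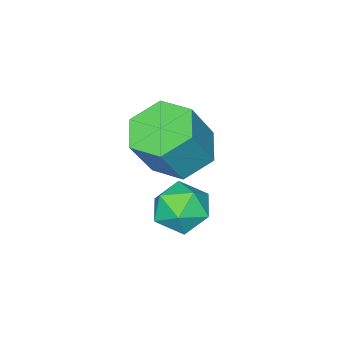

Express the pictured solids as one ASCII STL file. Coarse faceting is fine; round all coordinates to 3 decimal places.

solid 
facet normal -0.508 0.699 0.503
outer loop
vertex -3.194 -2.434 0.907
vertex -3.883 -3.07 1.095
vertex -3.147 -2.969 1.699
endloop
endfacet
facet normal 0.194 0.818 0.541
outer loop
vertex -3.194 -2.434 0.907
vertex -3.147 -2.969 1.699
vertex -2.358 -2.813 1.18
endloop
endfacet
facet normal 0.443 0.888 -0.123
outer loop
vertex -3.194 -2.434 0.907
vertex -2.358 -2.813 1.18
vertex -2.607 -2.817 0.256
endloop
endfacet
facet normal -0.106 0.813 -0.573
outer loop
vertex -3.194 -2.434 0.907
vertex -2.607 -2.817 0.256
vertex -3.549 -2.976 0.204
endloop
endfacet
facet normal -0.693 0.696 -0.186
outer loop
vertex -3.194 -2.434 0.907
vertex -3.549 -2.976 0.204
vertex -3.883 -3.07 1.095
endloop
endfacet
facet normal 0.500 0.241 0.832
outer loop
vertex -2.358 -2.813 1.18
vertex -3.147 -2.969 1.699
vertex -2.531 -3.684 1.536
endloop
endfacet
facet normal -0.638 0.049 0.769
outer loop
vertex -3.147 -2.969 1.699
vertex -3.883 -3.07 1.095
vertex -3.473 -3.843 1.484
endloop
endfacet
facet normal -0.937 0.044 -0.347
outer loop
vertex -3.883 -3.07 1.095
vertex -3.549 -2.976 0.204
vertex -3.722 -3.847 0.56
endloop
endfacet
facet normal 0.014 0.234 -0.972
outer loop
vertex -3.549 -2.976 0.204
vertex -2.607 -2.817 0.256
vertex -2.933 -3.691 0.041
endloop
endfacet
facet normal 0.902 0.355 -0.245
outer loop
vertex -2.607 -2.817 0.256
vertex -2.358 -2.813 1.18
vertex -2.197 -3.59 0.645
endloop
endfacet
facet normal 0.106 -0.813 0.573
outer loop
vertex -2.886 -4.226 0.833
vertex -2.531 -3.684 1.536
vertex -3.473 -3.843 1.484
endloop
endfacet
facet normal -0.443 -0.888 0.123
outer loop
vertex -2.886 -4.226 0.833
vertex -3.473 -3.843 1.484
vertex -3.722 -3.847 0.56
endloop
endfacet
facet normal -0.194 -0.818 -0.541
outer loop
vertex -2.886 -4.226 0.833
vertex -3.722 -3.847 0.56
vertex -2.933 -3.691 0.041
endloop
endfacet
facet normal 0.508 -0.699 -0.503
outer loop
vertex -2.886 -4.226 0.833
vertex -2.933 -3.691 0.041
vertex -2.197 -3.59 0.645
endloop
endfacet
facet normal 0.693 -0.696 0.186
outer loop
vertex -2.886 -4.226 0.833
vertex -2.197 -3.59 0.645
vertex -2.531 -3.684 1.536
endloop
endfacet
facet normal -0.014 -0.234 0.972
outer loop
vertex -3.473 -3.843 1.484
vertex -2.531 -3.684 1.536
vertex -3.147 -2.969 1.699
endloop
endfacet
facet normal -0.902 -0.355 0.245
outer loop
vertex -3.722 -3.847 0.56
vertex -3.473 -3.843 1.484
vertex -3.883 -3.07 1.095
endloop
endfacet
facet normal -0.500 -0.241 -0.832
outer loop
vertex -2.933 -3.691 0.041
vertex -3.722 -3.847 0.56
vertex -3.549 -2.976 0.204
endloop
endfacet
facet normal 0.638 -0.049 -0.769
outer loop
vertex -2.197 -3.59 0.645
vertex -2.933 -3.691 0.041
vertex -2.607 -2.817 0.256
endloop
endfacet
facet normal 0.937 -0.044 0.347
outer loop
vertex -2.531 -3.684 1.536
vertex -2.197 -3.59 0.645
vertex -2.358 -2.813 1.18
endloop
endfacet
facet normal -0.494 0.034 -0.869
outer loop
vertex -2.747 -4.178 2.235
vertex -3.615 -3.811 2.743
vertex -2.889 -3.125 2.357
endloop
endfacet
facet normal 0.860 0.172 -0.481
outer loop
vertex -2.747 -4.178 2.235
vertex -2.889 -3.125 2.357
vertex -1.898 -4.237 3.73
endloop
endfacet
facet normal 0.860 0.172 -0.481
outer loop
vertex -1.898 -4.237 3.73
vertex -2.889 -3.125 2.357
vertex -2.04 -3.184 3.852
endloop
endfacet
facet normal 0.494 -0.034 0.869
outer loop
vertex -1.898 -4.237 3.73
vertex -2.04 -3.184 3.852
vertex -2.765 -3.869 4.237
endloop
endfacet
facet normal -0.494 0.034 -0.869
outer loop
vertex -2.889 -3.125 2.357
vertex -3.615 -3.811 2.743
vertex -3.757 -2.757 2.865
endloop
endfacet
facet normal 0.315 0.938 -0.142
outer loop
vertex -2.889 -3.125 2.357
vertex -3.757 -2.757 2.865
vertex -2.04 -3.184 3.852
endloop
endfacet
facet normal 0.315 0.938 -0.142
outer loop
vertex -2.04 -3.184 3.852
vertex -3.757 -2.757 2.865
vertex -2.907 -2.816 4.359
endloop
endfacet
facet normal 0.494 -0.034 0.869
outer loop
vertex -2.04 -3.184 3.852
vertex -2.907 -2.816 4.359
vertex -2.765 -3.869 4.237
endloop
endfacet
facet normal -0.494 0.034 -0.869
outer loop
vertex -3.757 -2.757 2.865
vertex -3.615 -3.811 2.743
vertex -4.482 -3.443 3.25
endloop
endfacet
facet normal -0.545 0.767 0.340
outer loop
vertex -3.757 -2.757 2.865
vertex -4.482 -3.443 3.25
vertex -2.907 -2.816 4.359
endloop
endfacet
facet normal -0.544 0.767 0.339
outer loop
vertex -2.907 -2.816 4.359
vertex -4.482 -3.443 3.25
vertex -3.633 -3.502 4.745
endloop
endfacet
facet normal 0.494 -0.034 0.869
outer loop
vertex -2.907 -2.816 4.359
vertex -3.633 -3.502 4.745
vertex -2.765 -3.869 4.237
endloop
endfacet
facet normal -0.494 0.034 -0.869
outer loop
vertex -4.482 -3.443 3.25
vertex -3.615 -3.811 2.743
vertex -4.34 -4.496 3.128
endloop
endfacet
facet normal -0.860 -0.172 0.481
outer loop
vertex -4.482 -3.443 3.25
vertex -4.34 -4.496 3.128
vertex -3.633 -3.502 4.745
endloop
endfacet
facet normal -0.860 -0.172 0.481
outer loop
vertex -3.633 -3.502 4.745
vertex -4.34 -4.496 3.128
vertex -3.491 -4.555 4.623
endloop
endfacet
facet normal 0.494 -0.034 0.869
outer loop
vertex -3.633 -3.502 4.745
vertex -3.491 -4.555 4.623
vertex -2.765 -3.869 4.237
endloop
endfacet
facet normal -0.494 0.034 -0.869
outer loop
vertex -4.34 -4.496 3.128
vertex -3.615 -3.811 2.743
vertex -3.473 -4.864 2.621
endloop
endfacet
facet normal -0.315 -0.938 0.142
outer loop
vertex -4.34 -4.496 3.128
vertex -3.473 -4.864 2.621
vertex -3.491 -4.555 4.623
endloop
endfacet
facet normal -0.315 -0.938 0.142
outer loop
vertex -3.491 -4.555 4.623
vertex -3.473 -4.864 2.621
vertex -2.623 -4.923 4.115
endloop
endfacet
facet normal 0.494 -0.034 0.869
outer loop
vertex -3.491 -4.555 4.623
vertex -2.623 -4.923 4.115
vertex -2.765 -3.869 4.237
endloop
endfacet
facet normal -0.494 0.034 -0.869
outer loop
vertex -3.473 -4.864 2.621
vertex -3.615 -3.811 2.743
vertex -2.747 -4.178 2.235
endloop
endfacet
facet normal 0.544 -0.767 -0.340
outer loop
vertex -3.473 -4.864 2.621
vertex -2.747 -4.178 2.235
vertex -2.623 -4.923 4.115
endloop
endfacet
facet normal 0.545 -0.767 -0.340
outer loop
vertex -2.623 -4.923 4.115
vertex -2.747 -4.178 2.235
vertex -1.898 -4.237 3.73
endloop
endfacet
facet normal 0.494 -0.034 0.869
outer loop
vertex -2.623 -4.923 4.115
vertex -1.898 -4.237 3.73
vertex -2.765 -3.869 4.237
endloop
endfacet

endsolid


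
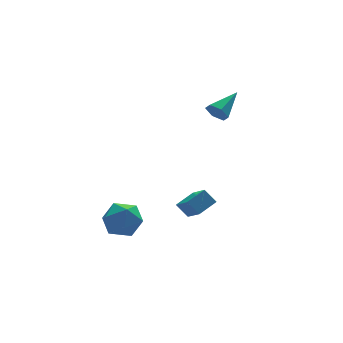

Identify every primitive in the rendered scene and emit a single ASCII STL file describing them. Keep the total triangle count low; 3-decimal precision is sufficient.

solid 
facet normal -0.786 -0.445 -0.429
outer loop
vertex 1.646 -1.518 1.206
vertex 1.335 -1.473 1.729
vertex 1.306 -1.024 1.317
endloop
endfacet
facet normal 0.501 0.503 -0.704
outer loop
vertex 1.646 -1.518 1.206
vertex 1.306 -1.024 1.317
vertex 2.585 -0.767 2.411
endloop
endfacet
facet normal -0.786 -0.445 -0.430
outer loop
vertex 1.306 -1.024 1.317
vertex 1.335 -1.473 1.729
vertex 0.995 -0.98 1.84
endloop
endfacet
facet normal -0.084 0.987 -0.133
outer loop
vertex 1.306 -1.024 1.317
vertex 0.995 -0.98 1.84
vertex 2.585 -0.767 2.411
endloop
endfacet
facet normal -0.786 -0.445 -0.430
outer loop
vertex 0.995 -0.98 1.84
vertex 1.335 -1.473 1.729
vertex 1.024 -1.429 2.252
endloop
endfacet
facet normal -0.337 0.625 0.705
outer loop
vertex 0.995 -0.98 1.84
vertex 1.024 -1.429 2.252
vertex 2.585 -0.767 2.411
endloop
endfacet
facet normal -0.786 -0.444 -0.430
outer loop
vertex 1.024 -1.429 2.252
vertex 1.335 -1.473 1.729
vertex 1.364 -1.923 2.14
endloop
endfacet
facet normal -0.004 -0.224 0.975
outer loop
vertex 1.024 -1.429 2.252
vertex 1.364 -1.923 2.14
vertex 2.585 -0.767 2.411
endloop
endfacet
facet normal -0.786 -0.444 -0.430
outer loop
vertex 1.364 -1.923 2.14
vertex 1.335 -1.473 1.729
vertex 1.675 -1.967 1.617
endloop
endfacet
facet normal 0.580 -0.707 0.404
outer loop
vertex 1.364 -1.923 2.14
vertex 1.675 -1.967 1.617
vertex 2.585 -0.767 2.411
endloop
endfacet
facet normal -0.786 -0.444 -0.429
outer loop
vertex 1.675 -1.967 1.617
vertex 1.335 -1.473 1.729
vertex 1.646 -1.518 1.206
endloop
endfacet
facet normal 0.832 -0.344 -0.434
outer loop
vertex 1.675 -1.967 1.617
vertex 1.646 -1.518 1.206
vertex 2.585 -0.767 2.411
endloop
endfacet
facet normal -0.879 -0.307 -0.364
outer loop
vertex -0.669 -4.52 -2.491
vertex -1.058 -4.111 -1.897
vertex -0.728 -3.345 -3.339
endloop
endfacet
facet normal 0.475 -0.499 -0.725
outer loop
vertex 0.178 -3.029 -2.963
vertex -0.669 -4.52 -2.491
vertex -0.728 -3.345 -3.339
endloop
endfacet
facet normal -0.879 -0.307 -0.364
outer loop
vertex -0.728 -3.345 -3.339
vertex -1.058 -4.111 -1.897
vertex -1.117 -2.936 -2.744
endloop
endfacet
facet normal -0.041 0.811 -0.584
outer loop
vertex -1.117 -2.936 -2.744
vertex 0.178 -3.029 -2.963
vertex -0.728 -3.345 -3.339
endloop
endfacet
facet normal 0.040 -0.810 0.584
outer loop
vertex -0.669 -4.52 -2.491
vertex -0.152 -3.795 -1.521
vertex -1.058 -4.111 -1.897
endloop
endfacet
facet normal 0.474 -0.499 -0.725
outer loop
vertex 0.237 -4.204 -2.116
vertex -0.669 -4.52 -2.491
vertex 0.178 -3.029 -2.963
endloop
endfacet
facet normal 0.041 -0.811 0.584
outer loop
vertex 0.237 -4.204 -2.116
vertex -0.152 -3.795 -1.521
vertex -0.669 -4.52 -2.491
endloop
endfacet
facet normal -0.475 0.499 0.725
outer loop
vertex -1.058 -4.111 -1.897
vertex -0.152 -3.795 -1.521
vertex -1.117 -2.936 -2.744
endloop
endfacet
facet normal -0.041 0.810 -0.585
outer loop
vertex -0.211 -2.62 -2.369
vertex 0.178 -3.029 -2.963
vertex -1.117 -2.936 -2.744
endloop
endfacet
facet normal -0.474 0.499 0.725
outer loop
vertex -1.117 -2.936 -2.744
vertex -0.152 -3.795 -1.521
vertex -0.211 -2.62 -2.369
endloop
endfacet
facet normal 0.879 0.307 0.364
outer loop
vertex -0.211 -2.62 -2.369
vertex 0.237 -4.204 -2.116
vertex 0.178 -3.029 -2.963
endloop
endfacet
facet normal 0.879 0.307 0.364
outer loop
vertex -0.152 -3.795 -1.521
vertex 0.237 -4.204 -2.116
vertex -0.211 -2.62 -2.369
endloop
endfacet
facet normal -0.445 -0.662 0.604
outer loop
vertex -4.589 -3.77 -2.226
vertex -4.035 -4.493 -2.61
vertex -3.714 -3.99 -1.822
endloop
endfacet
facet normal -0.422 -0.016 0.906
outer loop
vertex -4.589 -3.77 -2.226
vertex -3.714 -3.99 -1.822
vertex -3.984 -3.046 -1.931
endloop
endfacet
facet normal -0.761 0.442 0.476
outer loop
vertex -4.589 -3.77 -2.226
vertex -3.984 -3.046 -1.931
vertex -4.472 -2.964 -2.787
endloop
endfacet
facet normal -0.992 0.079 -0.094
outer loop
vertex -4.589 -3.77 -2.226
vertex -4.472 -2.964 -2.787
vertex -4.503 -3.859 -3.207
endloop
endfacet
facet normal -0.798 -0.603 -0.015
outer loop
vertex -4.589 -3.77 -2.226
vertex -4.503 -3.859 -3.207
vertex -4.035 -4.493 -2.61
endloop
endfacet
facet normal 0.261 0.184 0.948
outer loop
vertex -3.984 -3.046 -1.931
vertex -3.714 -3.99 -1.822
vertex -3.057 -3.321 -2.133
endloop
endfacet
facet normal 0.224 -0.860 0.458
outer loop
vertex -3.714 -3.99 -1.822
vertex -4.035 -4.493 -2.61
vertex -3.088 -4.216 -2.553
endloop
endfacet
facet normal -0.345 -0.766 -0.542
outer loop
vertex -4.035 -4.493 -2.61
vertex -4.503 -3.859 -3.207
vertex -3.576 -4.134 -3.409
endloop
endfacet
facet normal -0.661 0.337 -0.670
outer loop
vertex -4.503 -3.859 -3.207
vertex -4.472 -2.964 -2.787
vertex -3.846 -3.19 -3.518
endloop
endfacet
facet normal -0.286 0.925 0.251
outer loop
vertex -4.472 -2.964 -2.787
vertex -3.984 -3.046 -1.931
vertex -3.525 -2.687 -2.73
endloop
endfacet
facet normal 0.992 -0.079 0.094
outer loop
vertex -2.971 -3.41 -3.114
vertex -3.057 -3.321 -2.133
vertex -3.088 -4.216 -2.553
endloop
endfacet
facet normal 0.761 -0.442 -0.476
outer loop
vertex -2.971 -3.41 -3.114
vertex -3.088 -4.216 -2.553
vertex -3.576 -4.134 -3.409
endloop
endfacet
facet normal 0.422 0.016 -0.906
outer loop
vertex -2.971 -3.41 -3.114
vertex -3.576 -4.134 -3.409
vertex -3.846 -3.19 -3.518
endloop
endfacet
facet normal 0.445 0.662 -0.604
outer loop
vertex -2.971 -3.41 -3.114
vertex -3.846 -3.19 -3.518
vertex -3.525 -2.687 -2.73
endloop
endfacet
facet normal 0.798 0.603 0.015
outer loop
vertex -2.971 -3.41 -3.114
vertex -3.525 -2.687 -2.73
vertex -3.057 -3.321 -2.133
endloop
endfacet
facet normal 0.661 -0.337 0.670
outer loop
vertex -3.088 -4.216 -2.553
vertex -3.057 -3.321 -2.133
vertex -3.714 -3.99 -1.822
endloop
endfacet
facet normal 0.286 -0.925 -0.251
outer loop
vertex -3.576 -4.134 -3.409
vertex -3.088 -4.216 -2.553
vertex -4.035 -4.493 -2.61
endloop
endfacet
facet normal -0.261 -0.184 -0.948
outer loop
vertex -3.846 -3.19 -3.518
vertex -3.576 -4.134 -3.409
vertex -4.503 -3.859 -3.207
endloop
endfacet
facet normal -0.224 0.860 -0.458
outer loop
vertex -3.525 -2.687 -2.73
vertex -3.846 -3.19 -3.518
vertex -4.472 -2.964 -2.787
endloop
endfacet
facet normal 0.345 0.766 0.542
outer loop
vertex -3.057 -3.321 -2.133
vertex -3.525 -2.687 -2.73
vertex -3.984 -3.046 -1.931
endloop
endfacet

endsolid


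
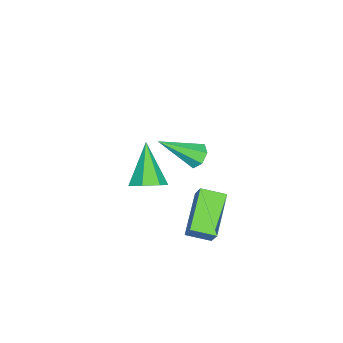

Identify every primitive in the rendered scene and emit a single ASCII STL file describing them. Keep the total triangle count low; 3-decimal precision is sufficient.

solid 
facet normal 0.706 0.196 -0.680
outer loop
vertex 1.609 -4.03 -2.266
vertex 1.172 -3.32 -2.515
vertex 1.784 -3.393 -1.901
endloop
endfacet
facet normal 0.385 -0.536 0.751
outer loop
vertex 1.609 -4.03 -2.266
vertex 1.784 -3.393 -1.901
vertex -0.332 -3.74 -1.065
endloop
endfacet
facet normal 0.706 0.197 -0.680
outer loop
vertex 1.784 -3.393 -1.901
vertex 1.172 -3.32 -2.515
vertex 1.497 -2.701 -1.998
endloop
endfacet
facet normal 0.318 0.260 0.912
outer loop
vertex 1.784 -3.393 -1.901
vertex 1.497 -2.701 -1.998
vertex -0.332 -3.74 -1.065
endloop
endfacet
facet normal 0.706 0.197 -0.680
outer loop
vertex 1.497 -2.701 -1.998
vertex 1.172 -3.32 -2.515
vertex 0.966 -2.476 -2.484
endloop
endfacet
facet normal -0.172 0.809 0.563
outer loop
vertex 1.497 -2.701 -1.998
vertex 0.966 -2.476 -2.484
vertex -0.332 -3.74 -1.065
endloop
endfacet
facet normal 0.706 0.197 -0.681
outer loop
vertex 0.966 -2.476 -2.484
vertex 1.172 -3.32 -2.515
vertex 0.589 -2.887 -2.994
endloop
endfacet
facet normal -0.716 0.698 -0.033
outer loop
vertex 0.966 -2.476 -2.484
vertex 0.589 -2.887 -2.994
vertex -0.332 -3.74 -1.065
endloop
endfacet
facet normal 0.705 0.196 -0.681
outer loop
vertex 0.589 -2.887 -2.994
vertex 1.172 -3.32 -2.515
vertex 0.651 -3.624 -3.142
endloop
endfacet
facet normal -0.904 0.010 -0.427
outer loop
vertex 0.589 -2.887 -2.994
vertex 0.651 -3.624 -3.142
vertex -0.332 -3.74 -1.065
endloop
endfacet
facet normal 0.705 0.197 -0.681
outer loop
vertex 0.651 -3.624 -3.142
vertex 1.172 -3.32 -2.515
vertex 1.105 -4.133 -2.819
endloop
endfacet
facet normal -0.595 -0.736 -0.323
outer loop
vertex 0.651 -3.624 -3.142
vertex 1.105 -4.133 -2.819
vertex -0.332 -3.74 -1.065
endloop
endfacet
facet normal 0.706 0.196 -0.680
outer loop
vertex 1.105 -4.133 -2.819
vertex 1.172 -3.32 -2.515
vertex 1.609 -4.03 -2.266
endloop
endfacet
facet normal -0.021 -0.979 0.202
outer loop
vertex 1.105 -4.133 -2.819
vertex 1.609 -4.03 -2.266
vertex -0.332 -3.74 -1.065
endloop
endfacet
facet normal -0.416 -0.292 -0.861
outer loop
vertex 1.091 -1.288 -2.695
vertex 0.951 -0.188 -3.0
vertex 2.984 -1.299 -3.605
endloop
endfacet
facet normal 0.122 -0.956 0.265
outer loop
vertex 3.449 -0.972 -2.64
vertex 1.091 -1.288 -2.695
vertex 2.984 -1.299 -3.605
endloop
endfacet
facet normal -0.416 -0.292 -0.861
outer loop
vertex 2.984 -1.299 -3.605
vertex 0.951 -0.188 -3.0
vertex 2.843 -0.199 -3.91
endloop
endfacet
facet normal 0.901 -0.004 -0.433
outer loop
vertex 2.843 -0.199 -3.91
vertex 3.449 -0.972 -2.64
vertex 2.984 -1.299 -3.605
endloop
endfacet
facet normal -0.902 0.005 0.433
outer loop
vertex 1.091 -1.288 -2.695
vertex 1.416 0.139 -2.035
vertex 0.951 -0.188 -3.0
endloop
endfacet
facet normal 0.122 -0.956 0.265
outer loop
vertex 1.557 -0.961 -1.73
vertex 1.091 -1.288 -2.695
vertex 3.449 -0.972 -2.64
endloop
endfacet
facet normal -0.901 0.005 0.434
outer loop
vertex 1.557 -0.961 -1.73
vertex 1.416 0.139 -2.035
vertex 1.091 -1.288 -2.695
endloop
endfacet
facet normal -0.122 0.956 -0.265
outer loop
vertex 0.951 -0.188 -3.0
vertex 1.416 0.139 -2.035
vertex 2.843 -0.199 -3.91
endloop
endfacet
facet normal 0.901 -0.005 -0.433
outer loop
vertex 3.309 0.128 -2.945
vertex 3.449 -0.972 -2.64
vertex 2.843 -0.199 -3.91
endloop
endfacet
facet normal -0.122 0.956 -0.265
outer loop
vertex 2.843 -0.199 -3.91
vertex 1.416 0.139 -2.035
vertex 3.309 0.128 -2.945
endloop
endfacet
facet normal 0.416 0.292 0.861
outer loop
vertex 3.309 0.128 -2.945
vertex 1.557 -0.961 -1.73
vertex 3.449 -0.972 -2.64
endloop
endfacet
facet normal 0.416 0.292 0.861
outer loop
vertex 1.416 0.139 -2.035
vertex 1.557 -0.961 -1.73
vertex 3.309 0.128 -2.945
endloop
endfacet
facet normal -0.332 0.692 -0.641
outer loop
vertex 3.106 -0.575 1.745
vertex 2.585 -0.9 1.664
vertex 2.703 -0.457 2.081
endloop
endfacet
facet normal 0.640 0.484 0.597
outer loop
vertex 3.106 -0.575 1.745
vertex 2.703 -0.457 2.081
vertex 3.275 -2.34 2.996
endloop
endfacet
facet normal -0.332 0.692 -0.641
outer loop
vertex 2.703 -0.457 2.081
vertex 2.585 -0.9 1.664
vertex 2.21 -0.673 2.103
endloop
endfacet
facet normal -0.135 0.400 0.907
outer loop
vertex 2.703 -0.457 2.081
vertex 2.21 -0.673 2.103
vertex 3.275 -2.34 2.996
endloop
endfacet
facet normal -0.332 0.692 -0.641
outer loop
vertex 2.21 -0.673 2.103
vertex 2.585 -0.9 1.664
vertex 2.0 -1.06 1.794
endloop
endfacet
facet normal -0.743 -0.122 0.658
outer loop
vertex 2.21 -0.673 2.103
vertex 2.0 -1.06 1.794
vertex 3.275 -2.34 2.996
endloop
endfacet
facet normal -0.332 0.693 -0.640
outer loop
vertex 2.0 -1.06 1.794
vertex 2.585 -0.9 1.664
vertex 2.23 -1.326 1.387
endloop
endfacet
facet normal -0.726 -0.687 0.039
outer loop
vertex 2.0 -1.06 1.794
vertex 2.23 -1.326 1.387
vertex 3.275 -2.34 2.996
endloop
endfacet
facet normal -0.332 0.693 -0.640
outer loop
vertex 2.23 -1.326 1.387
vertex 2.585 -0.9 1.664
vertex 2.727 -1.272 1.188
endloop
endfacet
facet normal -0.099 -0.870 -0.484
outer loop
vertex 2.23 -1.326 1.387
vertex 2.727 -1.272 1.188
vertex 3.275 -2.34 2.996
endloop
endfacet
facet normal -0.332 0.693 -0.640
outer loop
vertex 2.727 -1.272 1.188
vertex 2.585 -0.9 1.664
vertex 3.117 -0.937 1.348
endloop
endfacet
facet normal 0.670 -0.533 -0.518
outer loop
vertex 2.727 -1.272 1.188
vertex 3.117 -0.937 1.348
vertex 3.275 -2.34 2.996
endloop
endfacet
facet normal -0.332 0.692 -0.641
outer loop
vertex 3.117 -0.937 1.348
vertex 2.585 -0.9 1.664
vertex 3.106 -0.575 1.745
endloop
endfacet
facet normal 0.997 0.070 -0.036
outer loop
vertex 3.117 -0.937 1.348
vertex 3.106 -0.575 1.745
vertex 3.275 -2.34 2.996
endloop
endfacet

endsolid


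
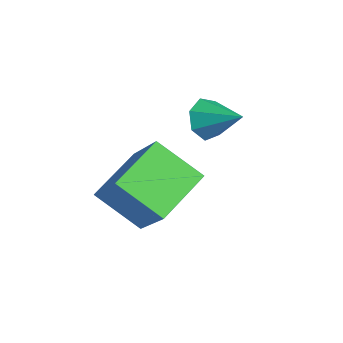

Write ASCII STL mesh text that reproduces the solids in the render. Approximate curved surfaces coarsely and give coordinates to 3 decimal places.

solid 
facet normal -0.728 -0.479 -0.491
outer loop
vertex -0.934 3.392 0.502
vertex -1.396 3.626 0.958
vertex -1.189 3.917 0.368
endloop
endfacet
facet normal 0.798 0.247 -0.549
outer loop
vertex -0.934 3.392 0.502
vertex -1.189 3.917 0.368
vertex -0.444 4.254 1.602
endloop
endfacet
facet normal -0.727 -0.479 -0.491
outer loop
vertex -1.189 3.917 0.368
vertex -1.396 3.626 0.958
vertex -1.6 4.223 0.678
endloop
endfacet
facet normal 0.315 0.850 -0.422
outer loop
vertex -1.189 3.917 0.368
vertex -1.6 4.223 0.678
vertex -0.444 4.254 1.602
endloop
endfacet
facet normal -0.727 -0.479 -0.492
outer loop
vertex -1.6 4.223 0.678
vertex -1.396 3.626 0.958
vertex -1.858 4.079 1.199
endloop
endfacet
facet normal -0.172 0.968 0.182
outer loop
vertex -1.6 4.223 0.678
vertex -1.858 4.079 1.199
vertex -0.444 4.254 1.602
endloop
endfacet
facet normal -0.727 -0.480 -0.492
outer loop
vertex -1.858 4.079 1.199
vertex -1.396 3.626 0.958
vertex -1.768 3.594 1.539
endloop
endfacet
facet normal -0.293 0.512 0.808
outer loop
vertex -1.858 4.079 1.199
vertex -1.768 3.594 1.539
vertex -0.444 4.254 1.602
endloop
endfacet
facet normal -0.727 -0.479 -0.492
outer loop
vertex -1.768 3.594 1.539
vertex -1.396 3.626 0.958
vertex -1.398 3.133 1.441
endloop
endfacet
facet normal 0.041 -0.176 0.984
outer loop
vertex -1.768 3.594 1.539
vertex -1.398 3.133 1.441
vertex -0.444 4.254 1.602
endloop
endfacet
facet normal -0.727 -0.479 -0.492
outer loop
vertex -1.398 3.133 1.441
vertex -1.396 3.626 0.958
vertex -1.027 3.044 0.98
endloop
endfacet
facet normal 0.579 -0.576 0.577
outer loop
vertex -1.398 3.133 1.441
vertex -1.027 3.044 0.98
vertex -0.444 4.254 1.602
endloop
endfacet
facet normal -0.727 -0.480 -0.491
outer loop
vertex -1.027 3.044 0.98
vertex -1.396 3.626 0.958
vertex -0.934 3.392 0.502
endloop
endfacet
facet normal 0.916 -0.388 -0.104
outer loop
vertex -1.027 3.044 0.98
vertex -0.934 3.392 0.502
vertex -0.444 4.254 1.602
endloop
endfacet
facet normal -0.650 -0.043 -0.758
outer loop
vertex -0.073 -0.04 0.119
vertex -0.837 1.353 0.696
vertex 0.898 0.857 -0.764
endloop
endfacet
facet normal 0.452 -0.825 -0.341
outer loop
vertex 2.277 0.947 0.844
vertex -0.073 -0.04 0.119
vertex 0.898 0.857 -0.764
endloop
endfacet
facet normal -0.650 -0.042 -0.759
outer loop
vertex 0.898 0.857 -0.764
vertex -0.837 1.353 0.696
vertex 0.135 2.25 -0.187
endloop
endfacet
facet normal 0.611 0.565 -0.555
outer loop
vertex 0.135 2.25 -0.187
vertex 2.277 0.947 0.844
vertex 0.898 0.857 -0.764
endloop
endfacet
facet normal -0.611 -0.565 0.555
outer loop
vertex -0.073 -0.04 0.119
vertex 0.542 1.443 2.304
vertex -0.837 1.353 0.696
endloop
endfacet
facet normal 0.451 -0.825 -0.341
outer loop
vertex 1.305 0.05 1.727
vertex -0.073 -0.04 0.119
vertex 2.277 0.947 0.844
endloop
endfacet
facet normal -0.611 -0.565 0.555
outer loop
vertex 1.305 0.05 1.727
vertex 0.542 1.443 2.304
vertex -0.073 -0.04 0.119
endloop
endfacet
facet normal -0.451 0.825 0.341
outer loop
vertex -0.837 1.353 0.696
vertex 0.542 1.443 2.304
vertex 0.135 2.25 -0.187
endloop
endfacet
facet normal 0.611 0.565 -0.555
outer loop
vertex 1.513 2.34 1.421
vertex 2.277 0.947 0.844
vertex 0.135 2.25 -0.187
endloop
endfacet
facet normal -0.452 0.824 0.341
outer loop
vertex 0.135 2.25 -0.187
vertex 0.542 1.443 2.304
vertex 1.513 2.34 1.421
endloop
endfacet
facet normal 0.650 0.042 0.759
outer loop
vertex 1.513 2.34 1.421
vertex 1.305 0.05 1.727
vertex 2.277 0.947 0.844
endloop
endfacet
facet normal 0.651 0.042 0.758
outer loop
vertex 0.542 1.443 2.304
vertex 1.305 0.05 1.727
vertex 1.513 2.34 1.421
endloop
endfacet

endsolid


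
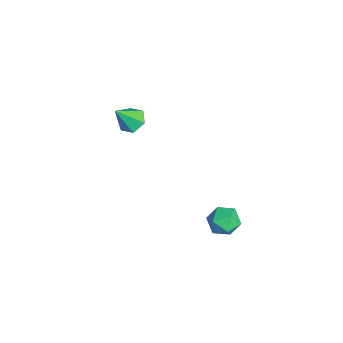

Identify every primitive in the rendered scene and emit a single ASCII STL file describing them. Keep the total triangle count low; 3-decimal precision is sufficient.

solid 
facet normal -0.237 0.541 -0.807
outer loop
vertex -3.151 -2.5 0.173
vertex -4.023 -2.452 0.461
vertex -3.418 -1.807 0.716
endloop
endfacet
facet normal 0.946 0.134 0.295
outer loop
vertex -3.151 -2.5 0.173
vertex -3.418 -1.807 0.716
vertex -3.577 -3.468 1.979
endloop
endfacet
facet normal -0.237 0.541 -0.807
outer loop
vertex -3.418 -1.807 0.716
vertex -4.023 -2.452 0.461
vertex -4.29 -1.759 1.004
endloop
endfacet
facet normal 0.287 0.562 0.776
outer loop
vertex -3.418 -1.807 0.716
vertex -4.29 -1.759 1.004
vertex -3.577 -3.468 1.979
endloop
endfacet
facet normal -0.238 0.541 -0.807
outer loop
vertex -4.29 -1.759 1.004
vertex -4.023 -2.452 0.461
vertex -4.895 -2.404 0.75
endloop
endfacet
facet normal -0.566 0.218 0.795
outer loop
vertex -4.29 -1.759 1.004
vertex -4.895 -2.404 0.75
vertex -3.577 -3.468 1.979
endloop
endfacet
facet normal -0.238 0.541 -0.807
outer loop
vertex -4.895 -2.404 0.75
vertex -4.023 -2.452 0.461
vertex -4.628 -3.097 0.207
endloop
endfacet
facet normal -0.761 -0.556 0.335
outer loop
vertex -4.895 -2.404 0.75
vertex -4.628 -3.097 0.207
vertex -3.577 -3.468 1.979
endloop
endfacet
facet normal -0.238 0.541 -0.807
outer loop
vertex -4.628 -3.097 0.207
vertex -4.023 -2.452 0.461
vertex -3.756 -3.145 -0.082
endloop
endfacet
facet normal -0.102 -0.984 -0.145
outer loop
vertex -4.628 -3.097 0.207
vertex -3.756 -3.145 -0.082
vertex -3.577 -3.468 1.979
endloop
endfacet
facet normal -0.237 0.541 -0.807
outer loop
vertex -3.756 -3.145 -0.082
vertex -4.023 -2.452 0.461
vertex -3.151 -2.5 0.173
endloop
endfacet
facet normal 0.751 -0.639 -0.165
outer loop
vertex -3.756 -3.145 -0.082
vertex -3.151 -2.5 0.173
vertex -3.577 -3.468 1.979
endloop
endfacet
facet normal 0.119 0.809 0.576
outer loop
vertex 3.915 2.463 -1.806
vertex 3.007 2.263 -1.337
vertex 3.89 1.862 -0.957
endloop
endfacet
facet normal 0.751 0.528 0.396
outer loop
vertex 3.915 2.463 -1.806
vertex 3.89 1.862 -0.957
vertex 4.497 1.602 -1.761
endloop
endfacet
facet normal 0.793 0.520 -0.316
outer loop
vertex 3.915 2.463 -1.806
vertex 4.497 1.602 -1.761
vertex 3.99 1.842 -2.638
endloop
endfacet
facet normal 0.189 0.795 -0.576
outer loop
vertex 3.915 2.463 -1.806
vertex 3.99 1.842 -2.638
vertex 3.07 2.251 -2.376
endloop
endfacet
facet normal -0.227 0.973 -0.025
outer loop
vertex 3.915 2.463 -1.806
vertex 3.07 2.251 -2.376
vertex 3.007 2.263 -1.337
endloop
endfacet
facet normal 0.766 -0.147 0.626
outer loop
vertex 4.497 1.602 -1.761
vertex 3.89 1.862 -0.957
vertex 3.95 0.869 -1.264
endloop
endfacet
facet normal -0.256 0.306 0.917
outer loop
vertex 3.89 1.862 -0.957
vertex 3.007 2.263 -1.337
vertex 3.03 1.278 -1.002
endloop
endfacet
facet normal -0.818 0.572 -0.056
outer loop
vertex 3.007 2.263 -1.337
vertex 3.07 2.251 -2.376
vertex 2.523 1.518 -1.879
endloop
endfacet
facet normal -0.144 0.284 -0.948
outer loop
vertex 3.07 2.251 -2.376
vertex 3.99 1.842 -2.638
vertex 3.13 1.258 -2.683
endloop
endfacet
facet normal 0.835 -0.160 -0.526
outer loop
vertex 3.99 1.842 -2.638
vertex 4.497 1.602 -1.761
vertex 4.013 0.857 -2.303
endloop
endfacet
facet normal -0.189 -0.795 0.576
outer loop
vertex 3.105 0.657 -1.834
vertex 3.95 0.869 -1.264
vertex 3.03 1.278 -1.002
endloop
endfacet
facet normal -0.793 -0.520 0.316
outer loop
vertex 3.105 0.657 -1.834
vertex 3.03 1.278 -1.002
vertex 2.523 1.518 -1.879
endloop
endfacet
facet normal -0.751 -0.528 -0.396
outer loop
vertex 3.105 0.657 -1.834
vertex 2.523 1.518 -1.879
vertex 3.13 1.258 -2.683
endloop
endfacet
facet normal -0.119 -0.809 -0.576
outer loop
vertex 3.105 0.657 -1.834
vertex 3.13 1.258 -2.683
vertex 4.013 0.857 -2.303
endloop
endfacet
facet normal 0.227 -0.973 0.025
outer loop
vertex 3.105 0.657 -1.834
vertex 4.013 0.857 -2.303
vertex 3.95 0.869 -1.264
endloop
endfacet
facet normal 0.144 -0.284 0.948
outer loop
vertex 3.03 1.278 -1.002
vertex 3.95 0.869 -1.264
vertex 3.89 1.862 -0.957
endloop
endfacet
facet normal -0.835 0.160 0.526
outer loop
vertex 2.523 1.518 -1.879
vertex 3.03 1.278 -1.002
vertex 3.007 2.263 -1.337
endloop
endfacet
facet normal -0.766 0.147 -0.626
outer loop
vertex 3.13 1.258 -2.683
vertex 2.523 1.518 -1.879
vertex 3.07 2.251 -2.376
endloop
endfacet
facet normal 0.256 -0.306 -0.917
outer loop
vertex 4.013 0.857 -2.303
vertex 3.13 1.258 -2.683
vertex 3.99 1.842 -2.638
endloop
endfacet
facet normal 0.818 -0.572 0.056
outer loop
vertex 3.95 0.869 -1.264
vertex 4.013 0.857 -2.303
vertex 4.497 1.602 -1.761
endloop
endfacet

endsolid


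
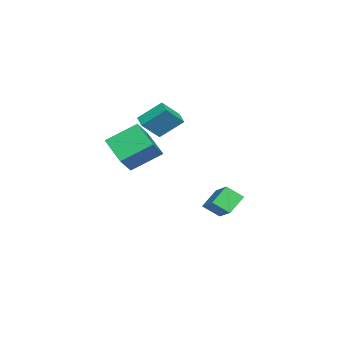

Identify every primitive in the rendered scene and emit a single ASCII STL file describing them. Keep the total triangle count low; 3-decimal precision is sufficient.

solid 
facet normal -0.790 -0.400 -0.465
outer loop
vertex -2.159 1.301 -3.152
vertex -2.22 2.251 -3.866
vertex -1.315 0.681 -4.051
endloop
endfacet
facet normal 0.051 -0.799 0.599
outer loop
vertex 0.24 1.469 -3.134
vertex -2.159 1.301 -3.152
vertex -1.315 0.681 -4.051
endloop
endfacet
facet normal -0.789 -0.400 -0.466
outer loop
vertex -1.315 0.681 -4.051
vertex -2.22 2.251 -3.866
vertex -1.376 1.631 -4.764
endloop
endfacet
facet normal 0.612 -0.449 -0.651
outer loop
vertex -1.376 1.631 -4.764
vertex 0.24 1.469 -3.134
vertex -1.315 0.681 -4.051
endloop
endfacet
facet normal -0.612 0.450 0.651
outer loop
vertex -2.159 1.301 -3.152
vertex -0.665 3.039 -2.949
vertex -2.22 2.251 -3.866
endloop
endfacet
facet normal 0.051 -0.799 0.600
outer loop
vertex -0.604 2.089 -2.236
vertex -2.159 1.301 -3.152
vertex 0.24 1.469 -3.134
endloop
endfacet
facet normal -0.611 0.450 0.651
outer loop
vertex -0.604 2.089 -2.236
vertex -0.665 3.039 -2.949
vertex -2.159 1.301 -3.152
endloop
endfacet
facet normal -0.051 0.799 -0.600
outer loop
vertex -2.22 2.251 -3.866
vertex -0.665 3.039 -2.949
vertex -1.376 1.631 -4.764
endloop
endfacet
facet normal 0.611 -0.450 -0.651
outer loop
vertex 0.179 2.419 -3.848
vertex 0.24 1.469 -3.134
vertex -1.376 1.631 -4.764
endloop
endfacet
facet normal -0.052 0.799 -0.599
outer loop
vertex -1.376 1.631 -4.764
vertex -0.665 3.039 -2.949
vertex 0.179 2.419 -3.848
endloop
endfacet
facet normal 0.789 0.400 0.465
outer loop
vertex 0.179 2.419 -3.848
vertex -0.604 2.089 -2.236
vertex 0.24 1.469 -3.134
endloop
endfacet
facet normal 0.790 0.400 0.465
outer loop
vertex -0.665 3.039 -2.949
vertex -0.604 2.089 -2.236
vertex 0.179 2.419 -3.848
endloop
endfacet
facet normal -0.833 -0.425 0.355
outer loop
vertex 0.666 -2.468 2.929
vertex 0.484 -1.189 4.034
vertex -0.192 -1.672 1.867
endloop
endfacet
facet normal 0.107 -0.752 -0.650
outer loop
vertex 0.516 -1.311 1.566
vertex 0.666 -2.468 2.929
vertex -0.192 -1.672 1.867
endloop
endfacet
facet normal -0.833 -0.425 0.355
outer loop
vertex -0.192 -1.672 1.867
vertex 0.484 -1.189 4.034
vertex -0.374 -0.394 2.972
endloop
endfacet
facet normal -0.543 0.504 -0.672
outer loop
vertex -0.374 -0.394 2.972
vertex 0.516 -1.311 1.566
vertex -0.192 -1.672 1.867
endloop
endfacet
facet normal 0.543 -0.504 0.672
outer loop
vertex 0.666 -2.468 2.929
vertex 1.192 -0.828 3.733
vertex 0.484 -1.189 4.034
endloop
endfacet
facet normal 0.108 -0.752 -0.650
outer loop
vertex 1.374 -2.106 2.628
vertex 0.666 -2.468 2.929
vertex 0.516 -1.311 1.566
endloop
endfacet
facet normal 0.543 -0.504 0.672
outer loop
vertex 1.374 -2.106 2.628
vertex 1.192 -0.828 3.733
vertex 0.666 -2.468 2.929
endloop
endfacet
facet normal -0.107 0.752 0.650
outer loop
vertex 0.484 -1.189 4.034
vertex 1.192 -0.828 3.733
vertex -0.374 -0.394 2.972
endloop
endfacet
facet normal -0.543 0.503 -0.672
outer loop
vertex 0.334 -0.032 2.671
vertex 0.516 -1.311 1.566
vertex -0.374 -0.394 2.972
endloop
endfacet
facet normal -0.108 0.752 0.651
outer loop
vertex -0.374 -0.394 2.972
vertex 1.192 -0.828 3.733
vertex 0.334 -0.032 2.671
endloop
endfacet
facet normal 0.833 0.425 -0.355
outer loop
vertex 0.334 -0.032 2.671
vertex 1.374 -2.106 2.628
vertex 0.516 -1.311 1.566
endloop
endfacet
facet normal 0.833 0.425 -0.354
outer loop
vertex 1.192 -0.828 3.733
vertex 1.374 -2.106 2.628
vertex 0.334 -0.032 2.671
endloop
endfacet
facet normal -0.698 0.237 -0.676
outer loop
vertex 1.965 -3.386 1.029
vertex 1.448 -1.781 2.124
vertex 3.269 -2.306 0.062
endloop
endfacet
facet normal 0.258 -0.798 -0.544
outer loop
vertex 4.252 -2.639 1.016
vertex 1.965 -3.386 1.029
vertex 3.269 -2.306 0.062
endloop
endfacet
facet normal -0.698 0.237 -0.676
outer loop
vertex 3.269 -2.306 0.062
vertex 1.448 -1.781 2.124
vertex 2.752 -0.701 1.157
endloop
endfacet
facet normal 0.669 0.554 -0.496
outer loop
vertex 2.752 -0.701 1.157
vertex 4.252 -2.639 1.016
vertex 3.269 -2.306 0.062
endloop
endfacet
facet normal -0.669 -0.554 0.496
outer loop
vertex 1.965 -3.386 1.029
vertex 2.431 -2.114 3.078
vertex 1.448 -1.781 2.124
endloop
endfacet
facet normal 0.258 -0.798 -0.544
outer loop
vertex 2.948 -3.719 1.983
vertex 1.965 -3.386 1.029
vertex 4.252 -2.639 1.016
endloop
endfacet
facet normal -0.669 -0.554 0.496
outer loop
vertex 2.948 -3.719 1.983
vertex 2.431 -2.114 3.078
vertex 1.965 -3.386 1.029
endloop
endfacet
facet normal -0.258 0.798 0.544
outer loop
vertex 1.448 -1.781 2.124
vertex 2.431 -2.114 3.078
vertex 2.752 -0.701 1.157
endloop
endfacet
facet normal 0.669 0.554 -0.496
outer loop
vertex 3.735 -1.034 2.111
vertex 4.252 -2.639 1.016
vertex 2.752 -0.701 1.157
endloop
endfacet
facet normal -0.258 0.798 0.544
outer loop
vertex 2.752 -0.701 1.157
vertex 2.431 -2.114 3.078
vertex 3.735 -1.034 2.111
endloop
endfacet
facet normal 0.698 -0.237 0.676
outer loop
vertex 3.735 -1.034 2.111
vertex 2.948 -3.719 1.983
vertex 4.252 -2.639 1.016
endloop
endfacet
facet normal 0.698 -0.237 0.676
outer loop
vertex 2.431 -2.114 3.078
vertex 2.948 -3.719 1.983
vertex 3.735 -1.034 2.111
endloop
endfacet

endsolid


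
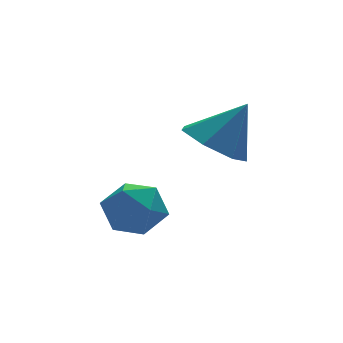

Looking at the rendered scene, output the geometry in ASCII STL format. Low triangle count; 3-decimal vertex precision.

solid 
facet normal -0.580 0.020 -0.814
outer loop
vertex 0.908 2.476 1.178
vertex 0.083 2.087 1.756
vertex 0.359 3.117 1.585
endloop
endfacet
facet normal 0.780 0.621 0.075
outer loop
vertex 0.908 2.476 1.178
vertex 0.359 3.117 1.585
vertex 1.057 2.053 3.124
endloop
endfacet
facet normal -0.580 0.020 -0.814
outer loop
vertex 0.359 3.117 1.585
vertex 0.083 2.087 1.756
vertex -0.398 2.983 2.121
endloop
endfacet
facet normal 0.200 0.846 0.494
outer loop
vertex 0.359 3.117 1.585
vertex -0.398 2.983 2.121
vertex 1.057 2.053 3.124
endloop
endfacet
facet normal -0.580 0.020 -0.814
outer loop
vertex -0.398 2.983 2.121
vertex 0.083 2.087 1.756
vertex -0.793 2.174 2.382
endloop
endfacet
facet normal -0.313 0.426 0.849
outer loop
vertex -0.398 2.983 2.121
vertex -0.793 2.174 2.382
vertex 1.057 2.053 3.124
endloop
endfacet
facet normal -0.580 0.021 -0.814
outer loop
vertex -0.793 2.174 2.382
vertex 0.083 2.087 1.756
vertex -0.529 1.3 2.172
endloop
endfacet
facet normal -0.371 -0.321 0.871
outer loop
vertex -0.793 2.174 2.382
vertex -0.529 1.3 2.172
vertex 1.057 2.053 3.124
endloop
endfacet
facet normal -0.580 0.021 -0.814
outer loop
vertex -0.529 1.3 2.172
vertex 0.083 2.087 1.756
vertex 0.196 1.019 1.648
endloop
endfacet
facet normal 0.070 -0.836 0.545
outer loop
vertex -0.529 1.3 2.172
vertex 0.196 1.019 1.648
vertex 1.057 2.053 3.124
endloop
endfacet
facet normal -0.580 0.021 -0.814
outer loop
vertex 0.196 1.019 1.648
vertex 0.083 2.087 1.756
vertex 0.835 1.542 1.206
endloop
endfacet
facet normal 0.676 -0.728 0.116
outer loop
vertex 0.196 1.019 1.648
vertex 0.835 1.542 1.206
vertex 1.057 2.053 3.124
endloop
endfacet
facet normal -0.580 0.021 -0.814
outer loop
vertex 0.835 1.542 1.206
vertex 0.083 2.087 1.756
vertex 0.908 2.476 1.178
endloop
endfacet
facet normal 0.992 -0.080 -0.093
outer loop
vertex 0.835 1.542 1.206
vertex 0.908 2.476 1.178
vertex 1.057 2.053 3.124
endloop
endfacet
facet normal -0.550 0.408 0.729
outer loop
vertex -3.374 1.383 0.469
vertex -2.944 0.807 1.116
vertex -2.567 1.675 0.914
endloop
endfacet
facet normal -0.431 0.879 0.205
outer loop
vertex -3.374 1.383 0.469
vertex -2.567 1.675 0.914
vertex -2.683 1.839 -0.032
endloop
endfacet
facet normal -0.689 0.605 -0.400
outer loop
vertex -3.374 1.383 0.469
vertex -2.683 1.839 -0.032
vertex -3.133 1.073 -0.415
endloop
endfacet
facet normal -0.967 -0.035 -0.251
outer loop
vertex -3.374 1.383 0.469
vertex -3.133 1.073 -0.415
vertex -3.294 0.435 0.294
endloop
endfacet
facet normal -0.881 -0.157 0.446
outer loop
vertex -3.374 1.383 0.469
vertex -3.294 0.435 0.294
vertex -2.944 0.807 1.116
endloop
endfacet
facet normal 0.275 0.952 0.131
outer loop
vertex -2.683 1.839 -0.032
vertex -2.567 1.675 0.914
vertex -1.826 1.545 0.306
endloop
endfacet
facet normal 0.083 0.191 0.978
outer loop
vertex -2.567 1.675 0.914
vertex -2.944 0.807 1.116
vertex -1.987 0.907 1.015
endloop
endfacet
facet normal -0.453 -0.723 0.521
outer loop
vertex -2.944 0.807 1.116
vertex -3.294 0.435 0.294
vertex -2.437 0.141 0.632
endloop
endfacet
facet normal -0.592 -0.527 -0.609
outer loop
vertex -3.294 0.435 0.294
vertex -3.133 1.073 -0.415
vertex -2.553 0.305 -0.314
endloop
endfacet
facet normal -0.143 0.508 -0.849
outer loop
vertex -3.133 1.073 -0.415
vertex -2.683 1.839 -0.032
vertex -2.176 1.173 -0.516
endloop
endfacet
facet normal 0.967 0.035 0.251
outer loop
vertex -1.746 0.597 0.131
vertex -1.826 1.545 0.306
vertex -1.987 0.907 1.015
endloop
endfacet
facet normal 0.689 -0.605 0.400
outer loop
vertex -1.746 0.597 0.131
vertex -1.987 0.907 1.015
vertex -2.437 0.141 0.632
endloop
endfacet
facet normal 0.431 -0.879 -0.205
outer loop
vertex -1.746 0.597 0.131
vertex -2.437 0.141 0.632
vertex -2.553 0.305 -0.314
endloop
endfacet
facet normal 0.550 -0.408 -0.729
outer loop
vertex -1.746 0.597 0.131
vertex -2.553 0.305 -0.314
vertex -2.176 1.173 -0.516
endloop
endfacet
facet normal 0.881 0.157 -0.446
outer loop
vertex -1.746 0.597 0.131
vertex -2.176 1.173 -0.516
vertex -1.826 1.545 0.306
endloop
endfacet
facet normal 0.592 0.527 0.609
outer loop
vertex -1.987 0.907 1.015
vertex -1.826 1.545 0.306
vertex -2.567 1.675 0.914
endloop
endfacet
facet normal 0.143 -0.508 0.849
outer loop
vertex -2.437 0.141 0.632
vertex -1.987 0.907 1.015
vertex -2.944 0.807 1.116
endloop
endfacet
facet normal -0.275 -0.952 -0.131
outer loop
vertex -2.553 0.305 -0.314
vertex -2.437 0.141 0.632
vertex -3.294 0.435 0.294
endloop
endfacet
facet normal -0.083 -0.191 -0.978
outer loop
vertex -2.176 1.173 -0.516
vertex -2.553 0.305 -0.314
vertex -3.133 1.073 -0.415
endloop
endfacet
facet normal 0.453 0.723 -0.521
outer loop
vertex -1.826 1.545 0.306
vertex -2.176 1.173 -0.516
vertex -2.683 1.839 -0.032
endloop
endfacet

endsolid
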